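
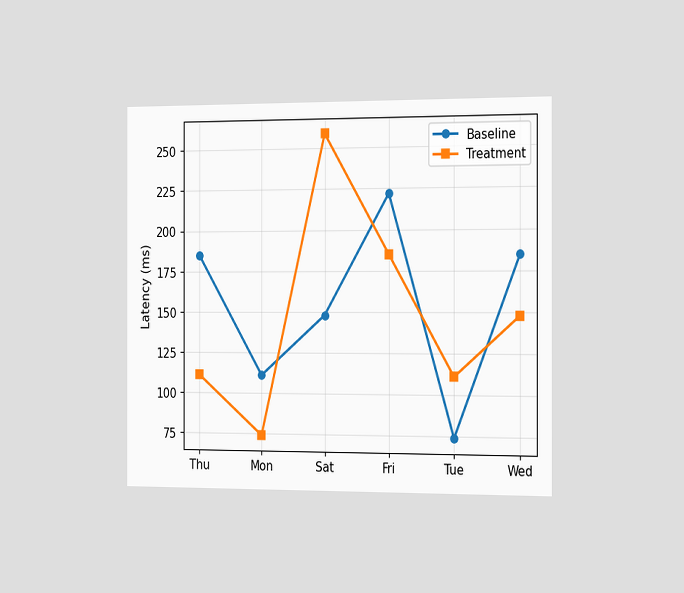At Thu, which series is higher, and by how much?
Baseline, by 74ms

The chart is viewed slightly from the right. At Thu, Baseline sits above the other line by 74ms.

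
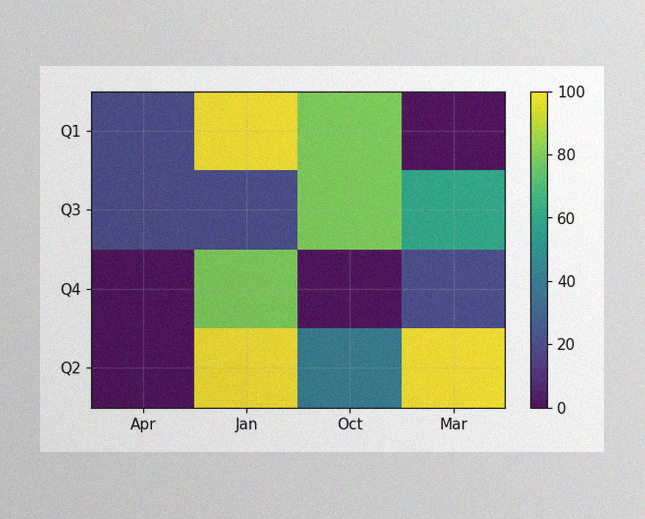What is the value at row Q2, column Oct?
40

The image has some photo noise and uneven lighting. Matching cell (Q2, Oct) against the colorbar gives 40.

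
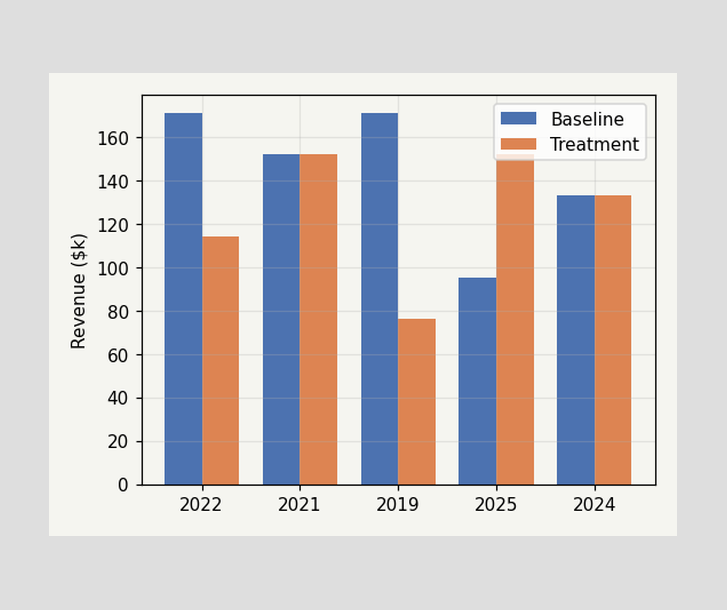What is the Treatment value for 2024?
$133k

The Treatment bar at 2024 reaches $133k on the y-axis.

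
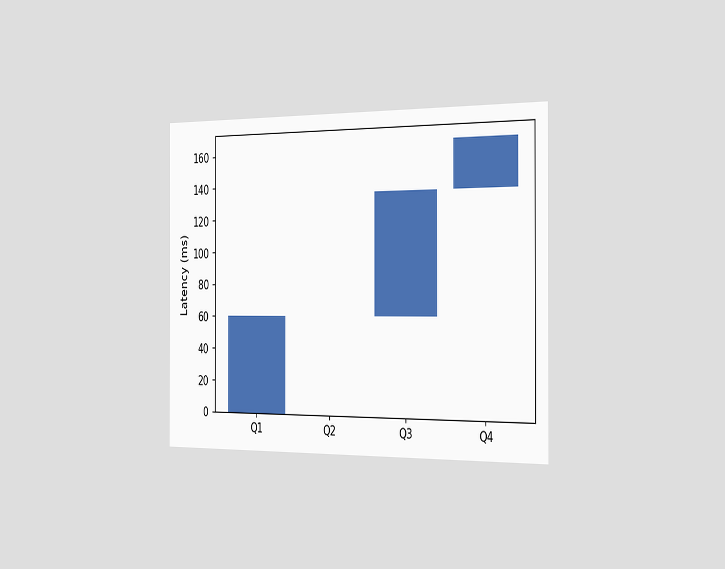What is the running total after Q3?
135ms

The chart is viewed slightly from the right. After Q3 the running total reaches 135ms.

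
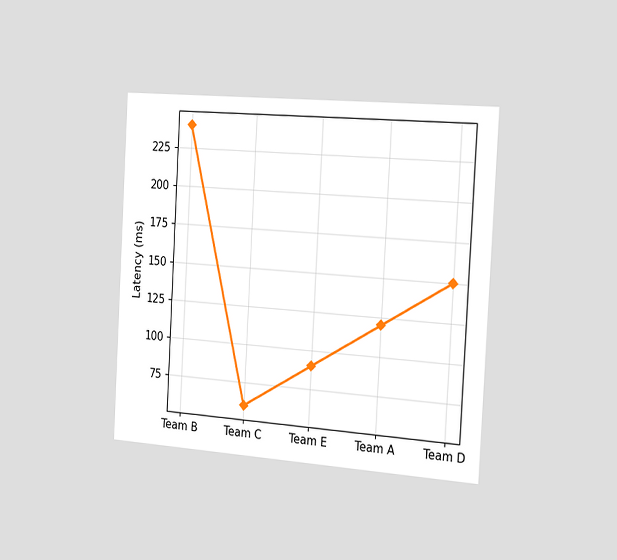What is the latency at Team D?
The chart is tilted about 3° clockwise and viewed slightly from the right. At Team D, the line is at 150ms.

150ms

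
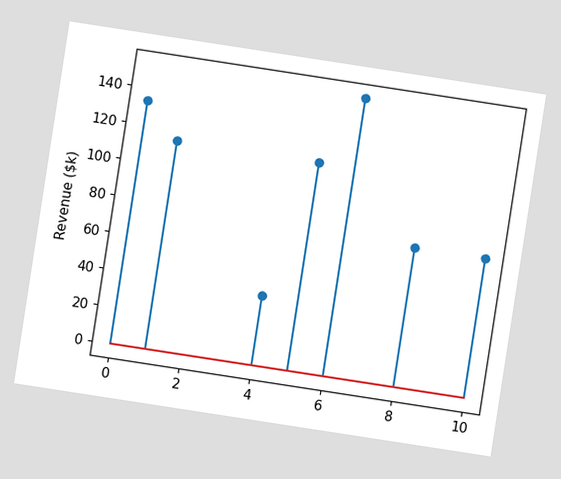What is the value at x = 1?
$114k

The chart is tilted about 9° clockwise. The stem at x=1 reaches $114k.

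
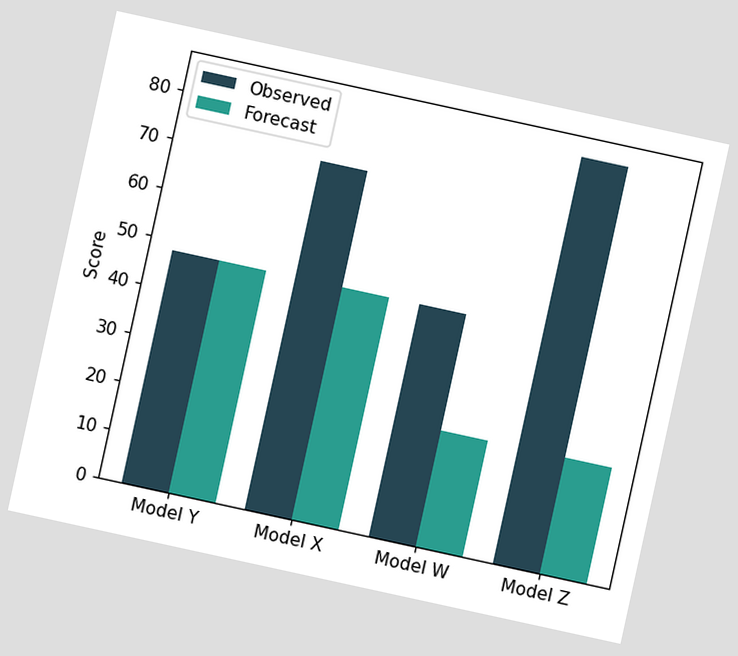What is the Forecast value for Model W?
24

The chart is tilted about 12° clockwise. The Forecast bar at Model W reaches 24 on the y-axis.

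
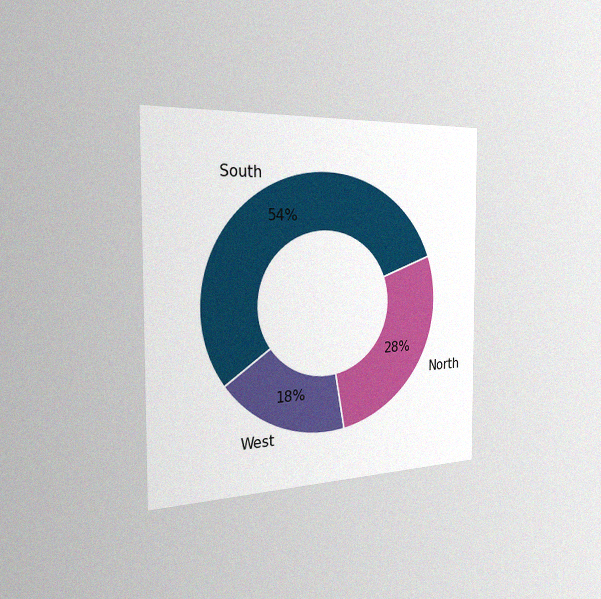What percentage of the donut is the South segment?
54%

The chart is viewed slightly from the left, with some photo noise. The South segment takes up 54% of the ring.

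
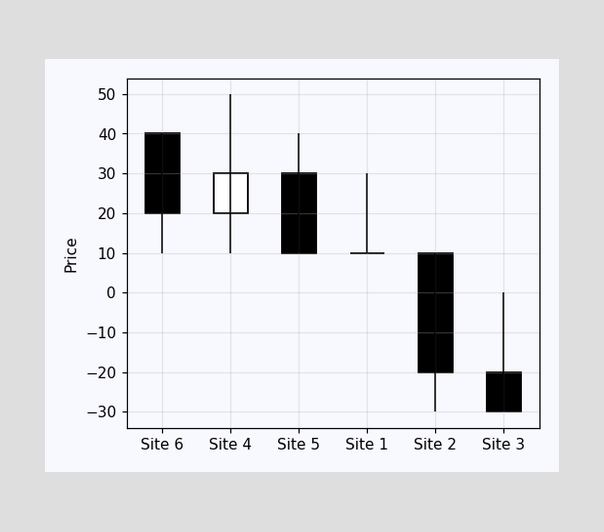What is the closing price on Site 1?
10

The Site 1 candle closes at 10.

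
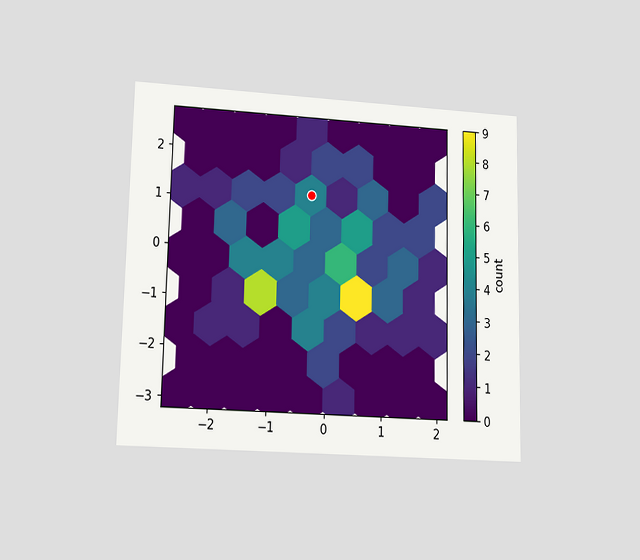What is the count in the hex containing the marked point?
The chart is viewed at a slight angle. The marked hex reads 4 on the colorbar.

4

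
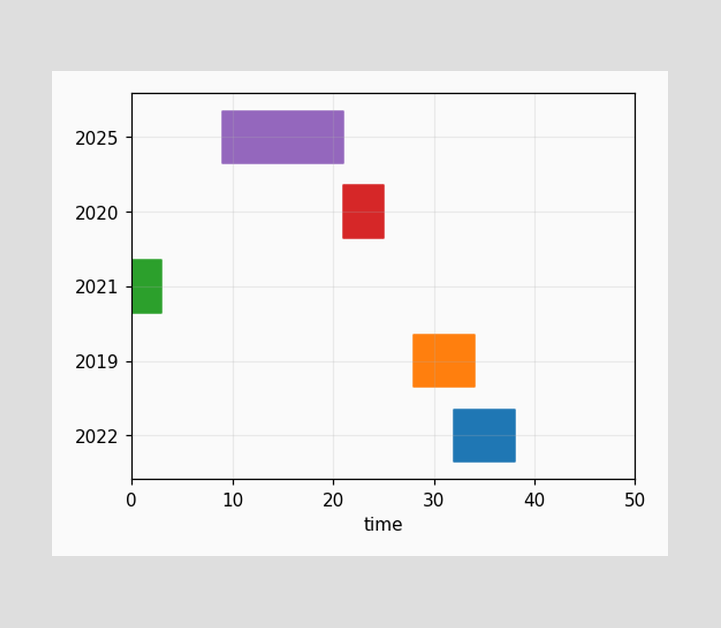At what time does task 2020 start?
21

The 2020 bar begins at t=21.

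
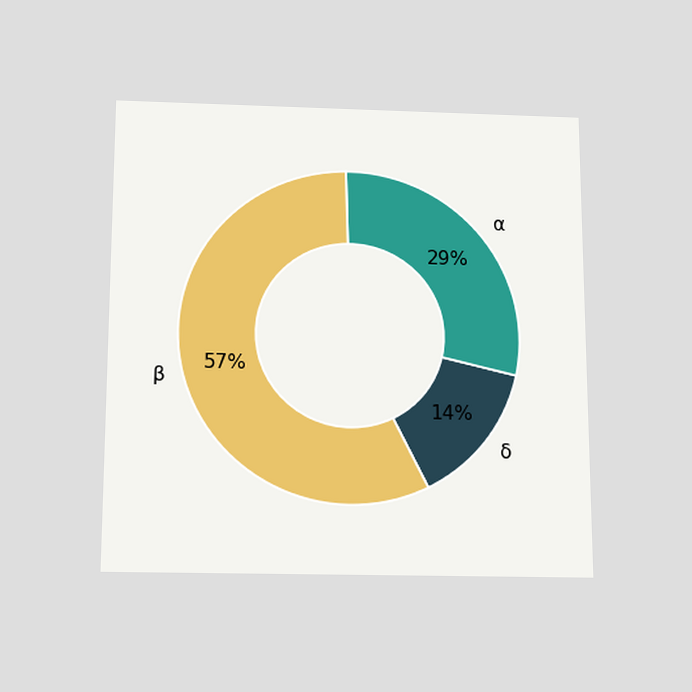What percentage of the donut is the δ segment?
14%

The chart is viewed slightly from below. The δ segment takes up 14% of the ring.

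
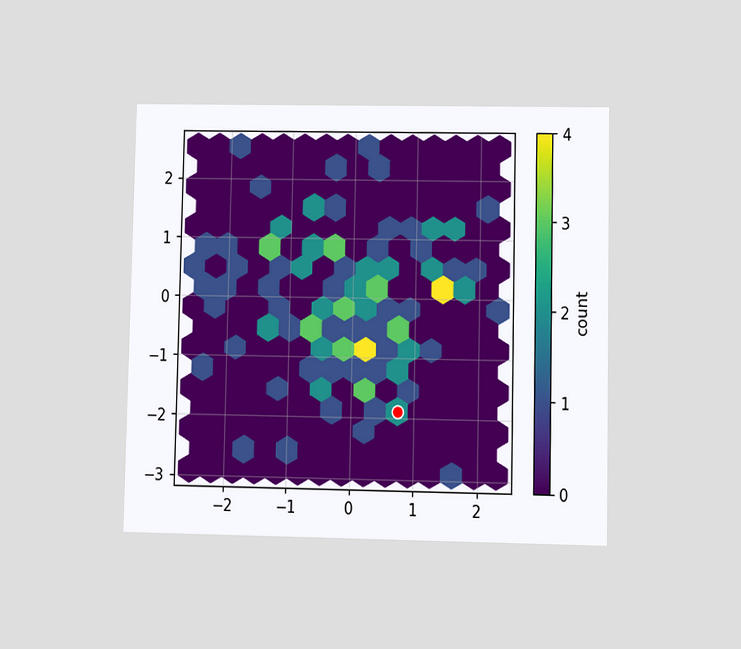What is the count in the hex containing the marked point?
2

The chart is viewed at a slight angle. The marked hex reads 2 on the colorbar.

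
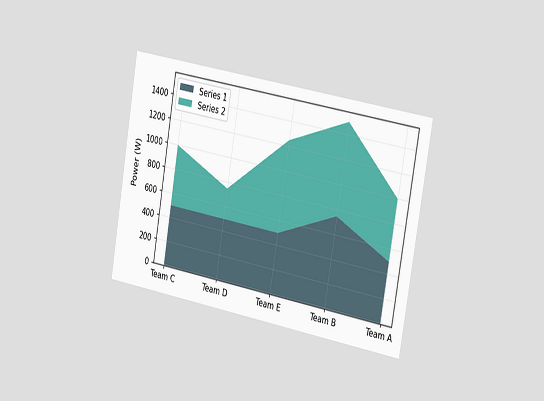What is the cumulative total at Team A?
1000W

The chart is tilted about 10° clockwise and viewed slightly from the right. The stacked total at Team A reaches 1000W.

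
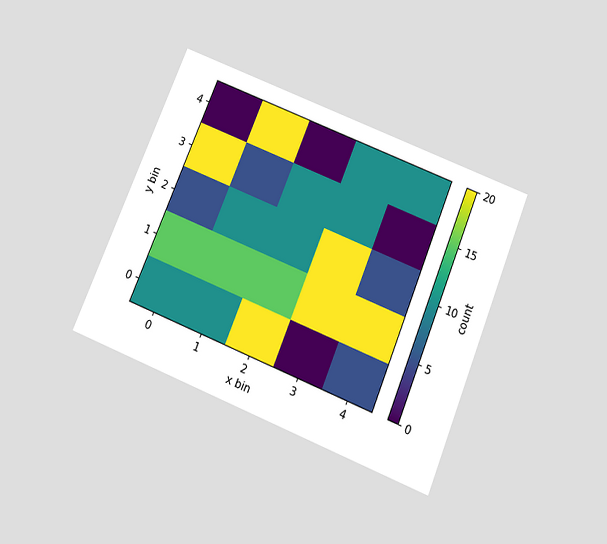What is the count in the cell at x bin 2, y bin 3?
10

The chart is tilted about 22° clockwise and viewed slightly from below. Matching the cell (2, 3) against the colorbar gives 10.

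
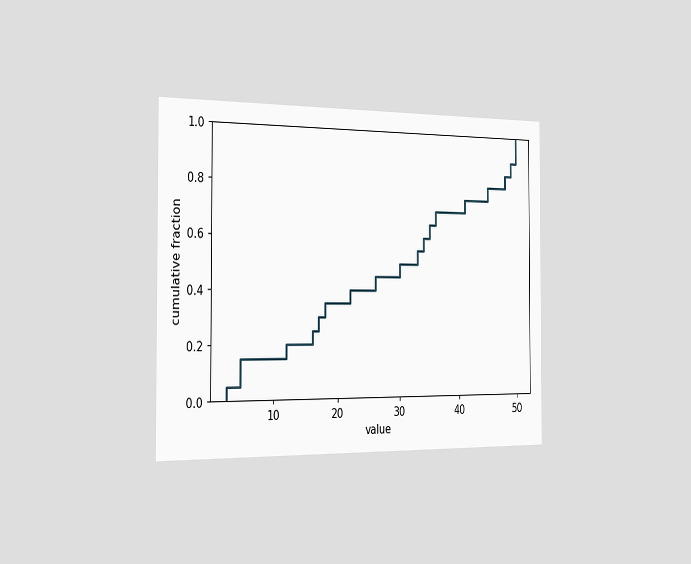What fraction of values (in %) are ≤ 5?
15%

The chart is viewed slightly from the left. At x=5 the ECDF step is at 15%.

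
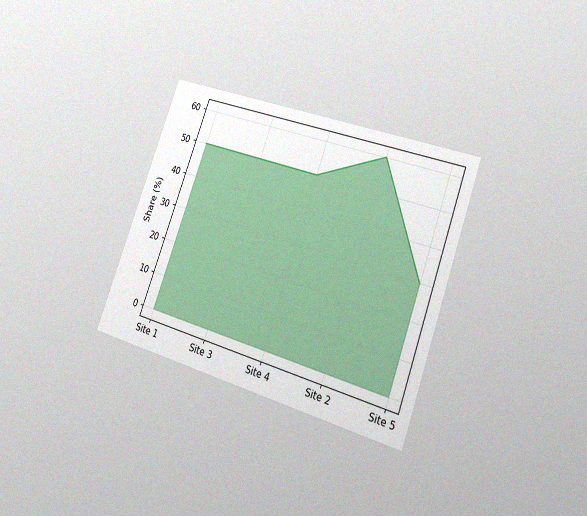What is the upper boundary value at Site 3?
50%

The chart is tilted about 20° clockwise and viewed slightly from the right, with some photo noise. At Site 3 the upper boundary is at 50%.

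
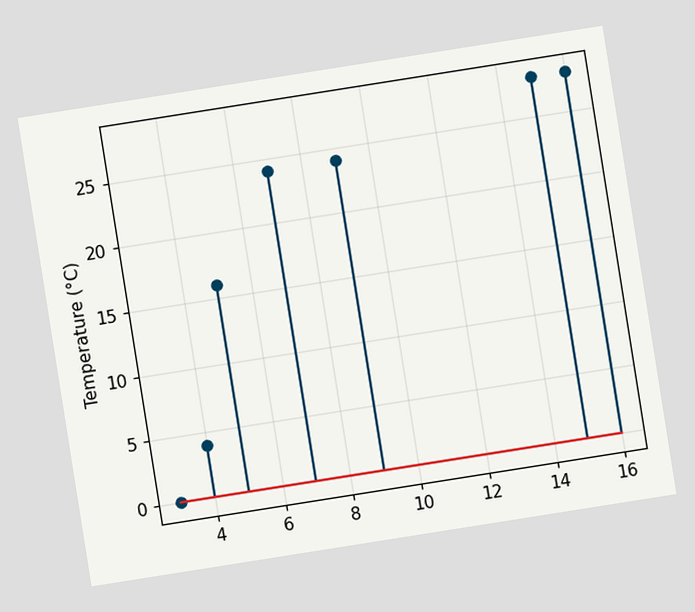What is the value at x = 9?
The chart is tilted about 9° counter-clockwise. The stem at x=9 reaches 24°C.

24°C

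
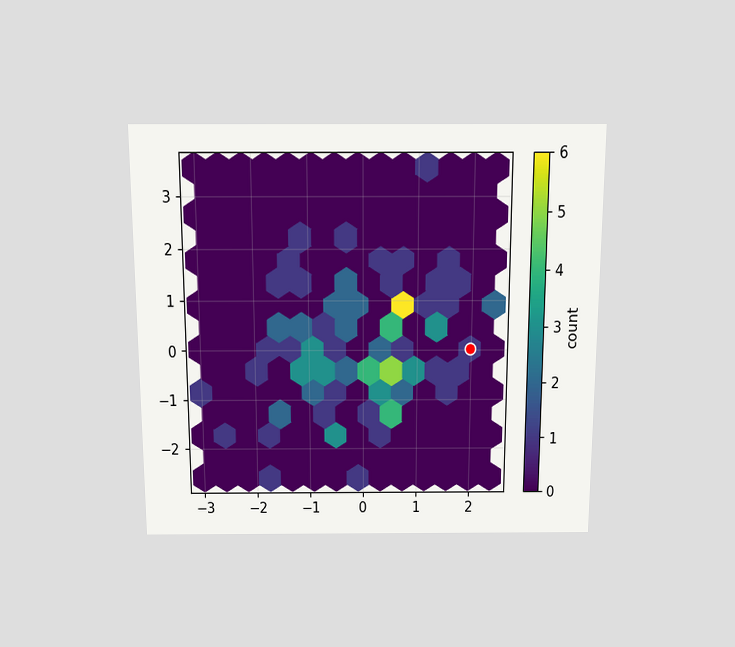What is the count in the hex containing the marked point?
The chart is viewed slightly from above. The marked hex reads 1 on the colorbar.

1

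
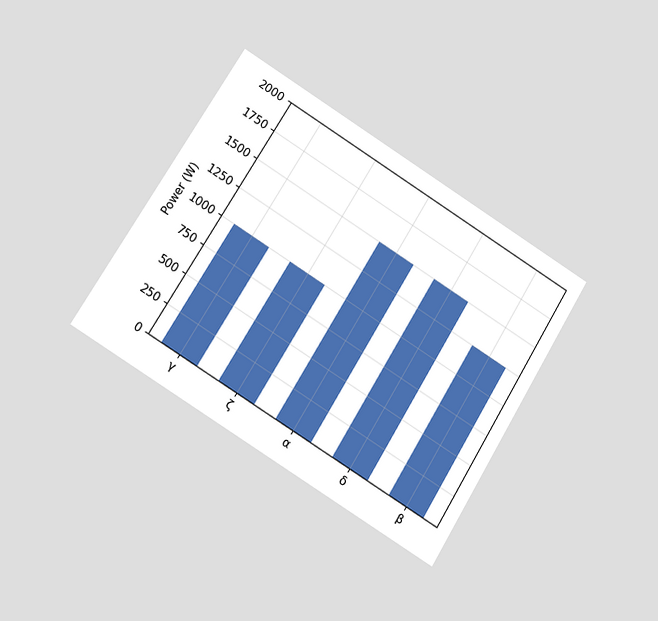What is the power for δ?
The chart is tilted about 31° clockwise and viewed at a slight angle. Reading along the chart's y-axis, the δ bar reaches 1500W.

1500W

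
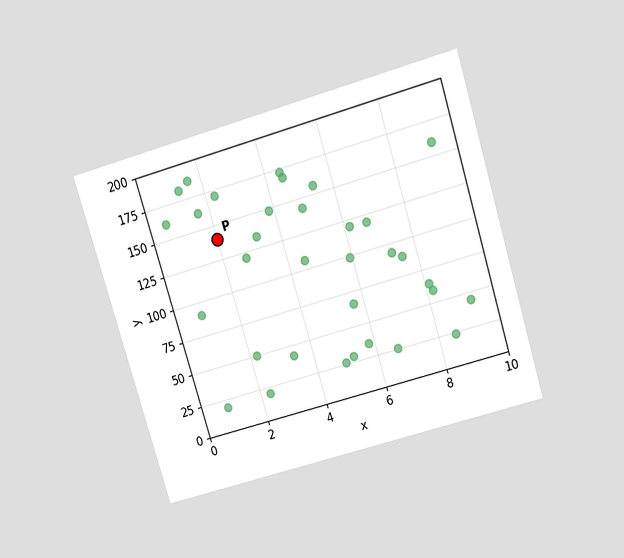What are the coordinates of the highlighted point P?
The chart is tilted about 17° counter-clockwise and viewed slightly from above. Following the gridlines from P to each axis, P sits at (2, 140).

(2, 140)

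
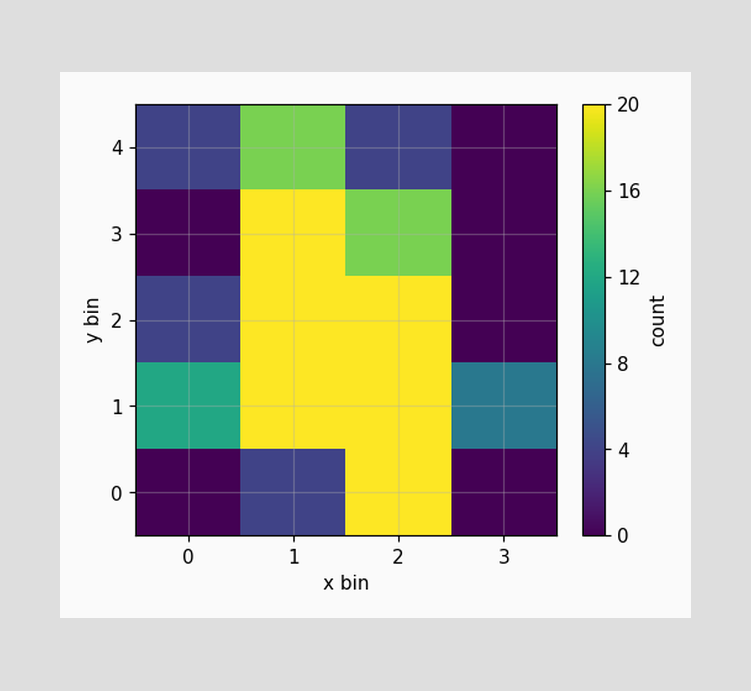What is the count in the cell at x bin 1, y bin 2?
20

Matching the cell (1, 2) against the colorbar gives 20.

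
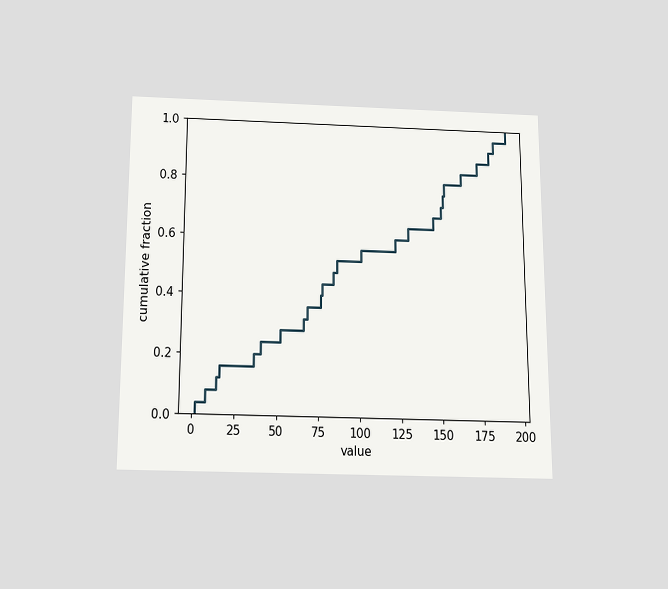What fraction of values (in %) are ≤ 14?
The chart is viewed slightly from below. At x=14 the ECDF step is at 12%.

12%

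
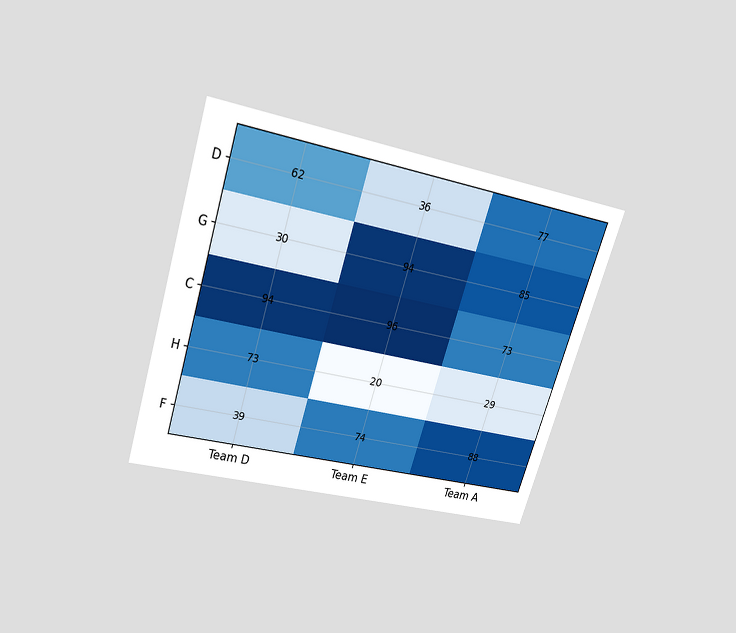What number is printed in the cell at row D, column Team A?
The chart is tilted about 18° clockwise and viewed slightly from above. The (D, Team A) cell reads 77.

77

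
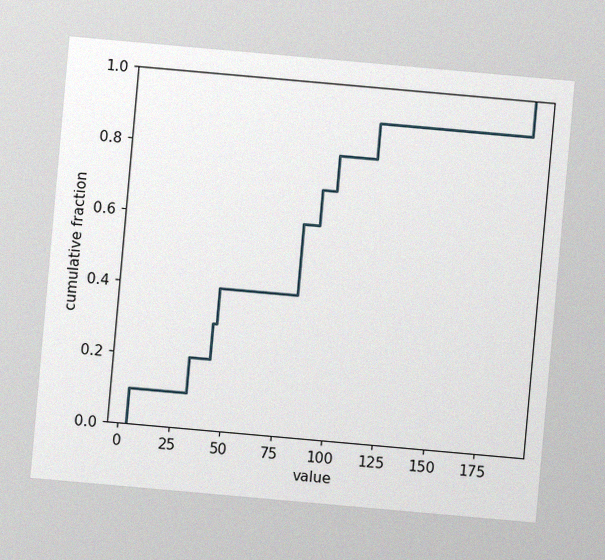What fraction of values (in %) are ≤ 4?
The chart is tilted about 5° clockwise, with some photo noise. At x=4 the ECDF step is at 10%.

10%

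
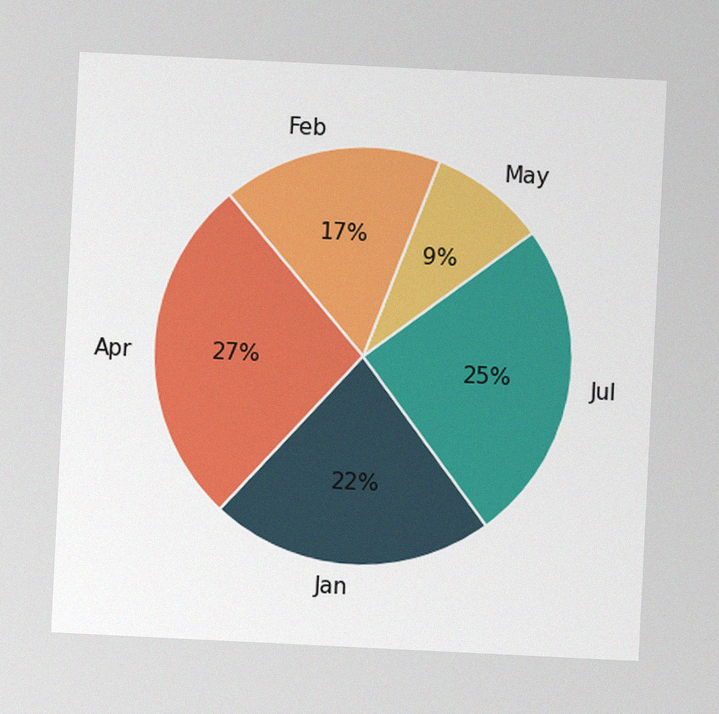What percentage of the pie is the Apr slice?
The chart is tilted about 3° clockwise, with some photo noise. The Apr slice takes up 27% of the pie.

27%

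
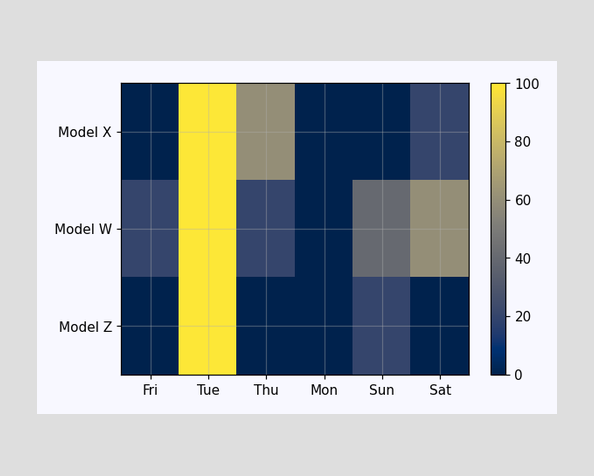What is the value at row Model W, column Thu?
Matching cell (Model W, Thu) against the colorbar gives 20.

20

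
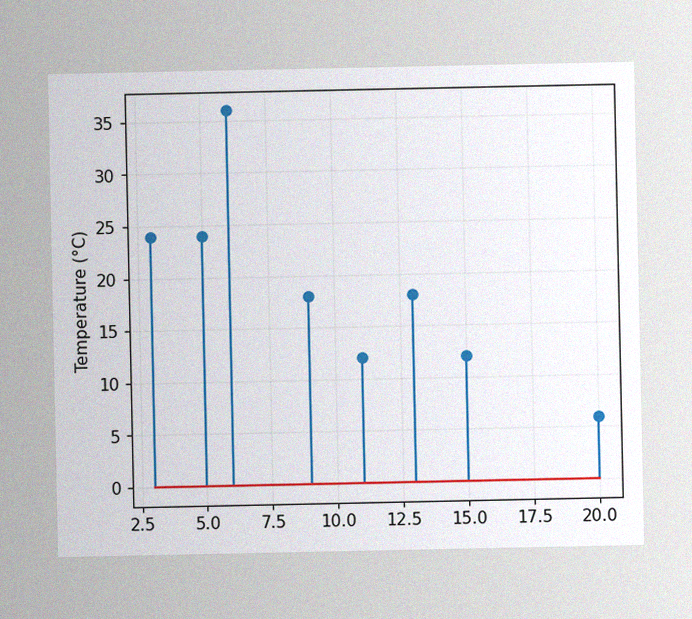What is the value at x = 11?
The image has some photo noise and uneven lighting. The stem at x=11 reaches 12°C.

12°C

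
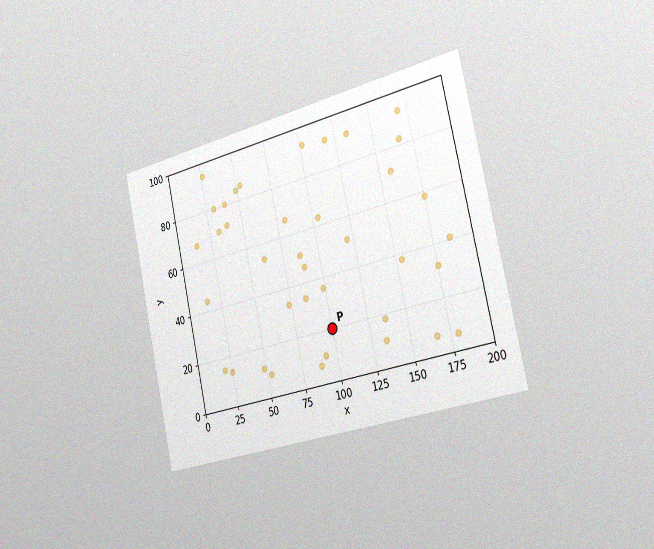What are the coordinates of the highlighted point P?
(100, 20)

The chart is tilted about 13° counter-clockwise and viewed slightly from the right, with some photo noise. Following the gridlines from P to each axis, P sits at (100, 20).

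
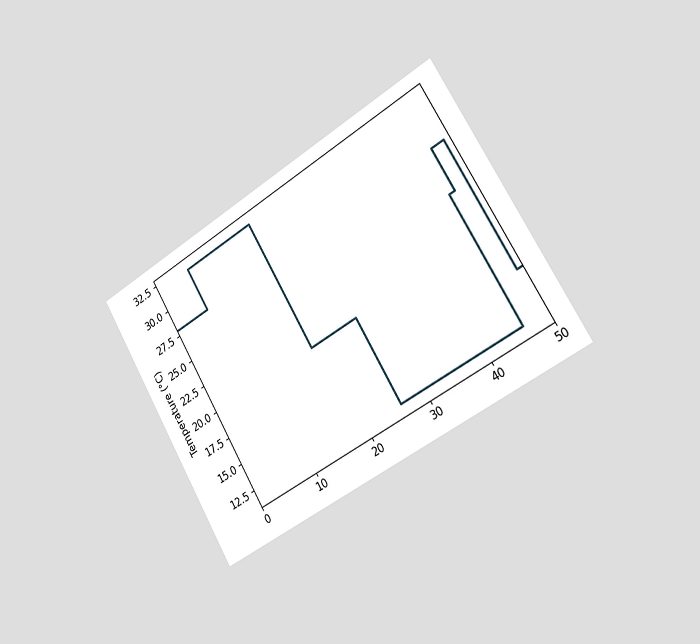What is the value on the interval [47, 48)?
28°C

The chart is tilted about 31° counter-clockwise and viewed slightly from the right. On [47, 48) the step sits at 28°C.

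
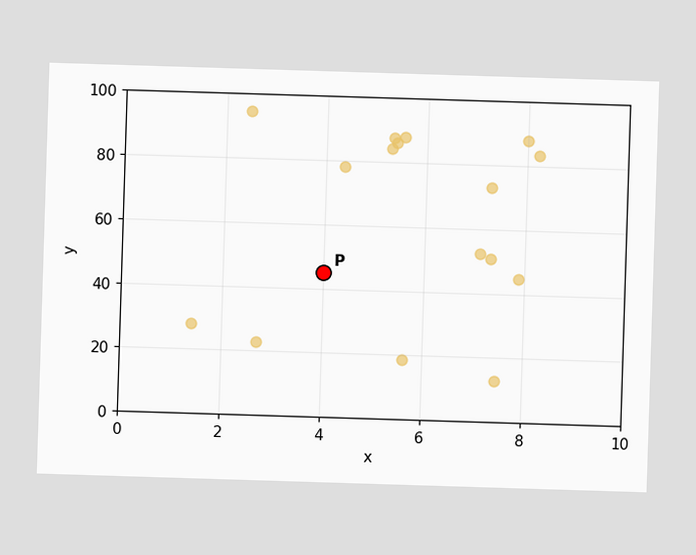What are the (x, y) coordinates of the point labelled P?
(4, 45)

Following the gridlines from P to each axis, P sits at (4, 45).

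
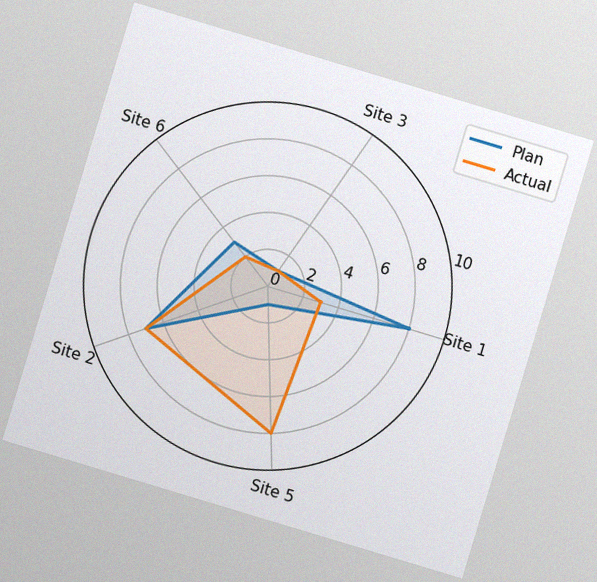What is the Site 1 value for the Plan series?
8

The chart is tilted about 17° clockwise, with some photo noise. On the Site 1 axis, Plan reaches 8.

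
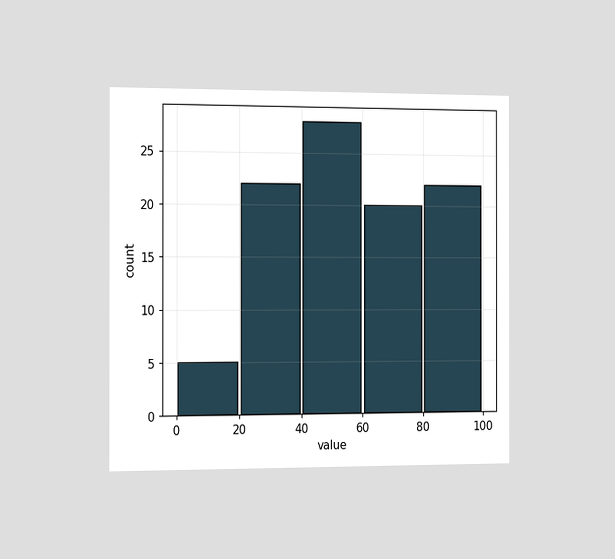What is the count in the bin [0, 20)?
The chart is viewed slightly from the left. The [0, 20) bin has height 5.

5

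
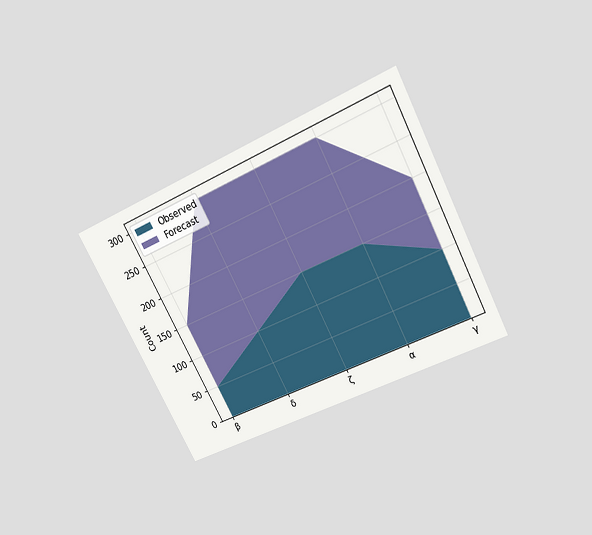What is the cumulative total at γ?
The chart is tilted about 27° counter-clockwise and viewed slightly from above. The stacked total at γ reaches 200.

200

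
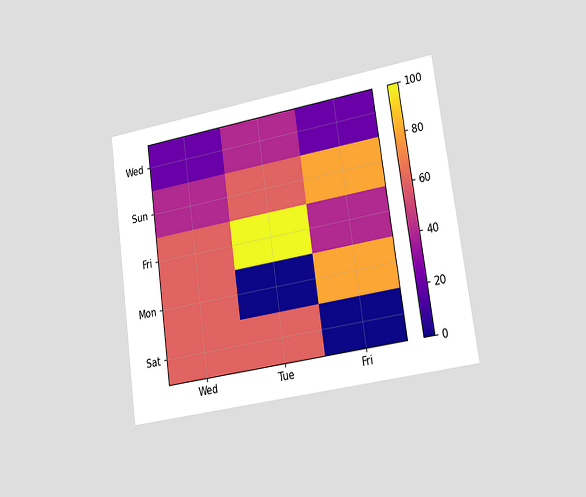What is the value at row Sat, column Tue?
The chart is tilted about 8° counter-clockwise and viewed slightly from the right. Matching cell (Sat, Tue) against the colorbar gives 60.

60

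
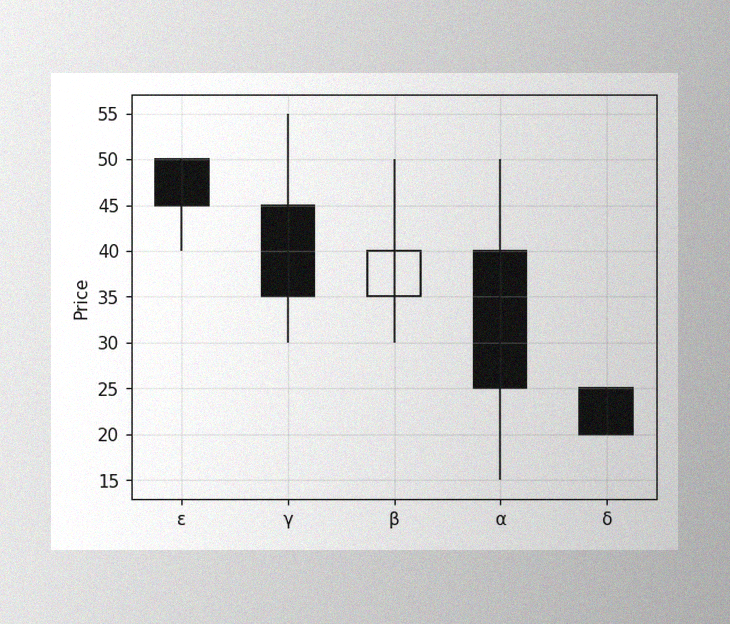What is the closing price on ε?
The image has some photo noise and uneven lighting. The ε candle closes at 45.

45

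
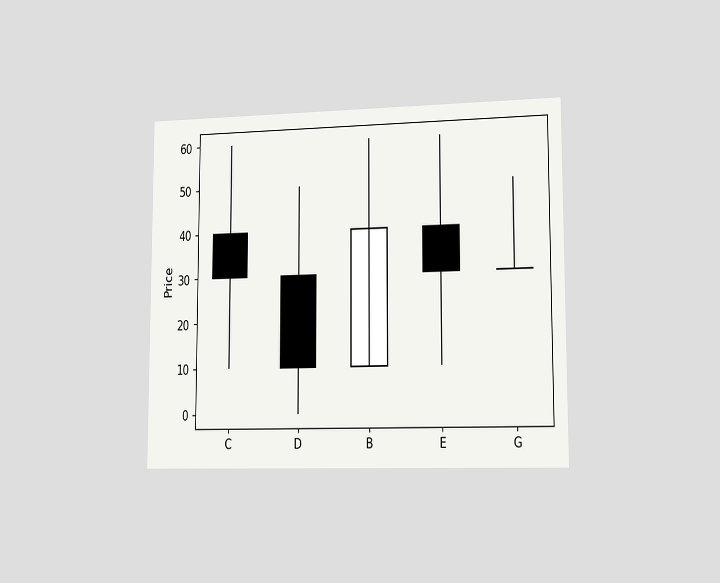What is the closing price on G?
30

The chart is viewed slightly from the right. The G candle closes at 30.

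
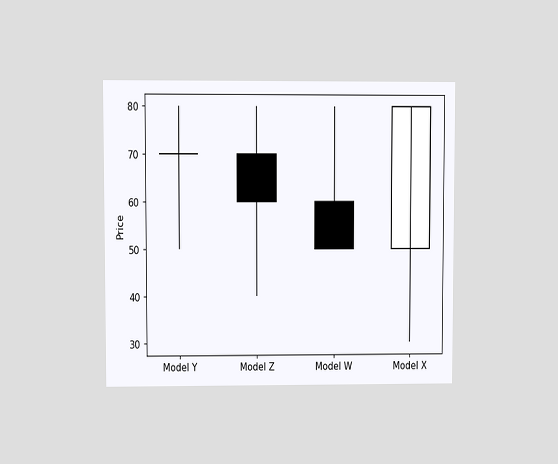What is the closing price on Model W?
The chart is viewed at a slight angle. The Model W candle closes at 50.

50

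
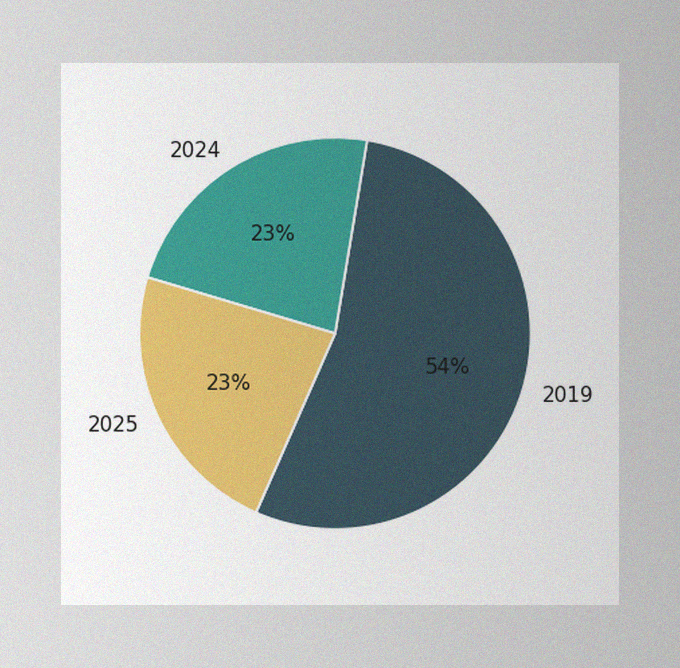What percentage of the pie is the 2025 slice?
The image has some photo noise and uneven lighting. The 2025 slice takes up 23% of the pie.

23%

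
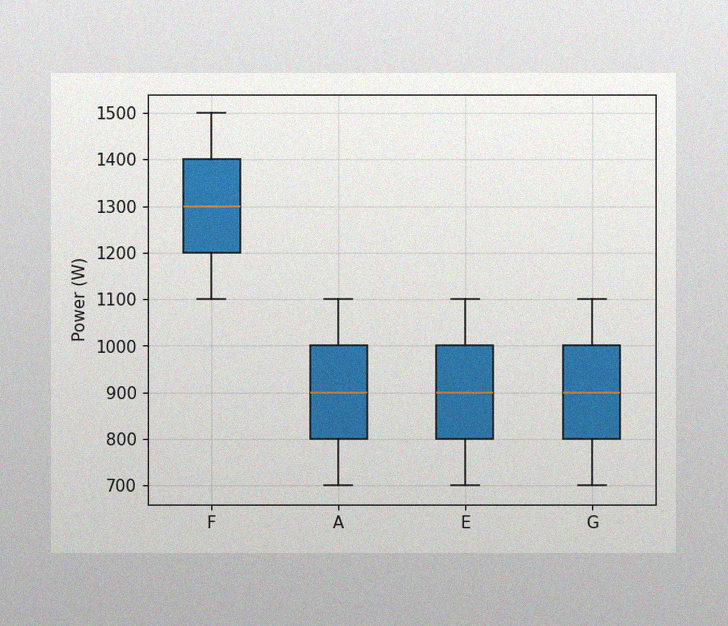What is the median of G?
The image has some photo noise and uneven lighting. The median line in the G box sits at 900W.

900W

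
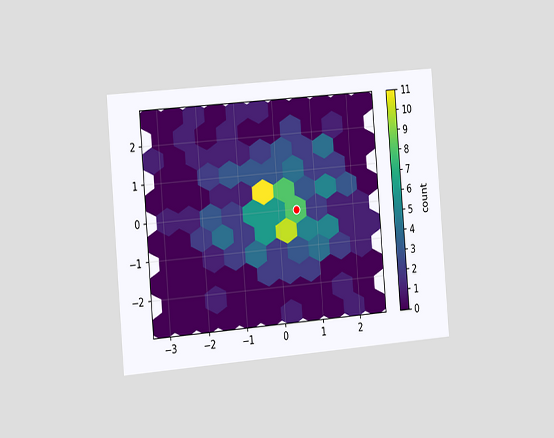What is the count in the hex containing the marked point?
The chart is tilted about 5° counter-clockwise and viewed slightly from the left. The marked hex reads 8 on the colorbar.

8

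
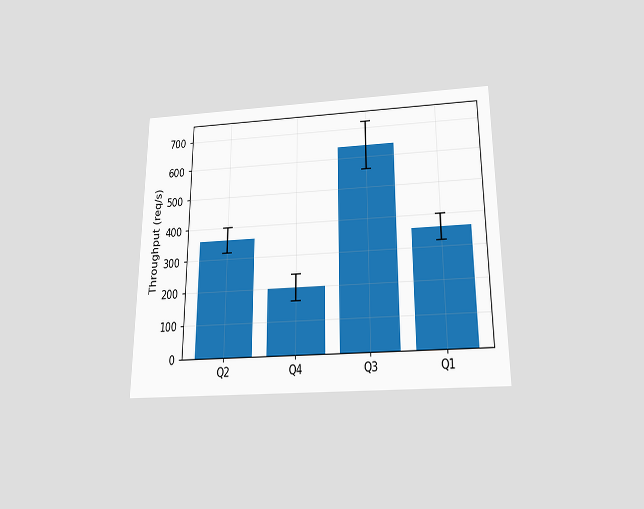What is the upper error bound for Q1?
The chart is viewed slightly from below. The Q1 bar's upper whisker reaches 400req/s.

400req/s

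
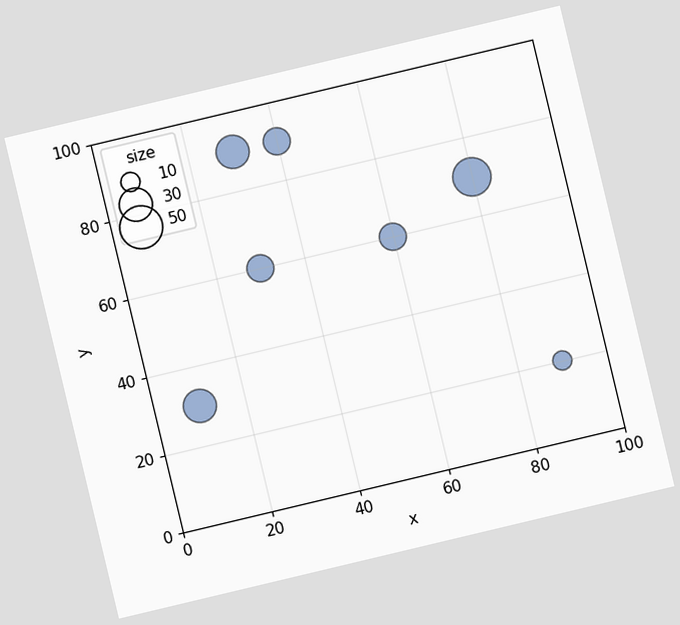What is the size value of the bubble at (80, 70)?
40

The chart is tilted about 13° counter-clockwise. Matching the bubble at (80, 70) against the size legend gives 40.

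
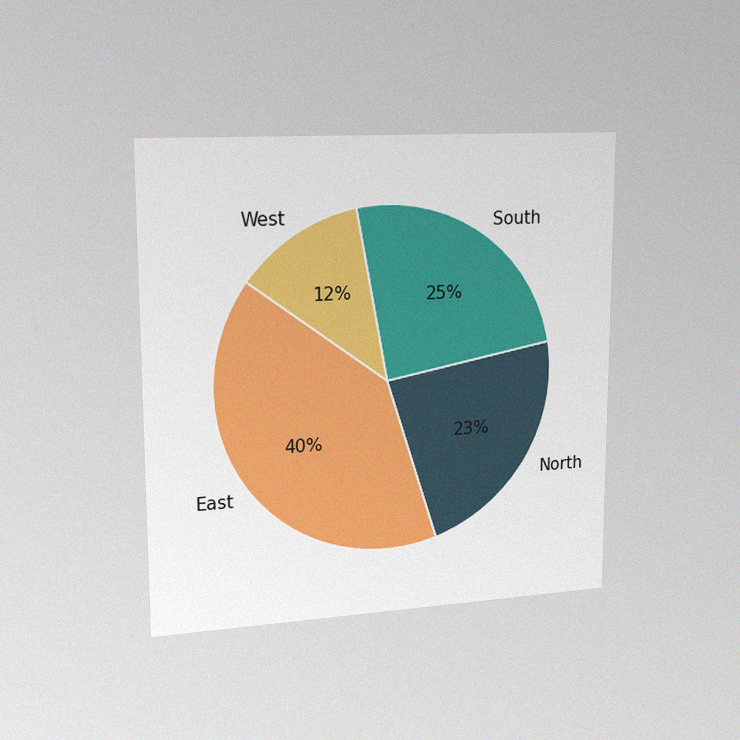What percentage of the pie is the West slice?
12%

The chart is viewed slightly from the left, with some photo noise. The West slice takes up 12% of the pie.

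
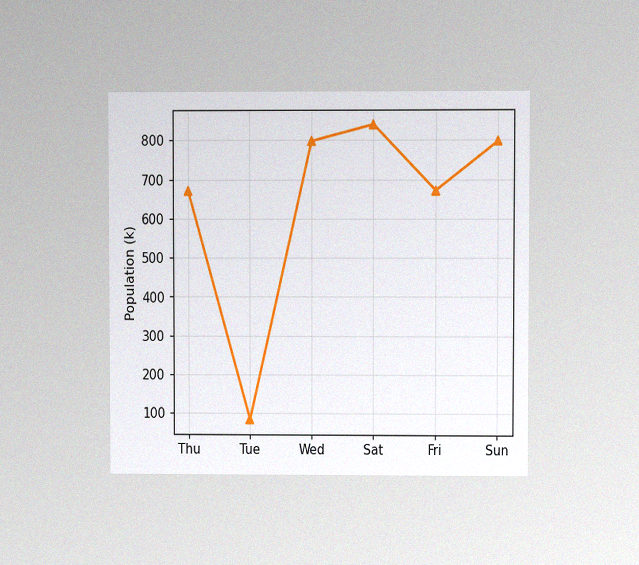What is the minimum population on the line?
The chart is viewed at a slight angle, with some photo noise. The lowest point is at Tue, and reading across to the y-axis gives 84k.

84k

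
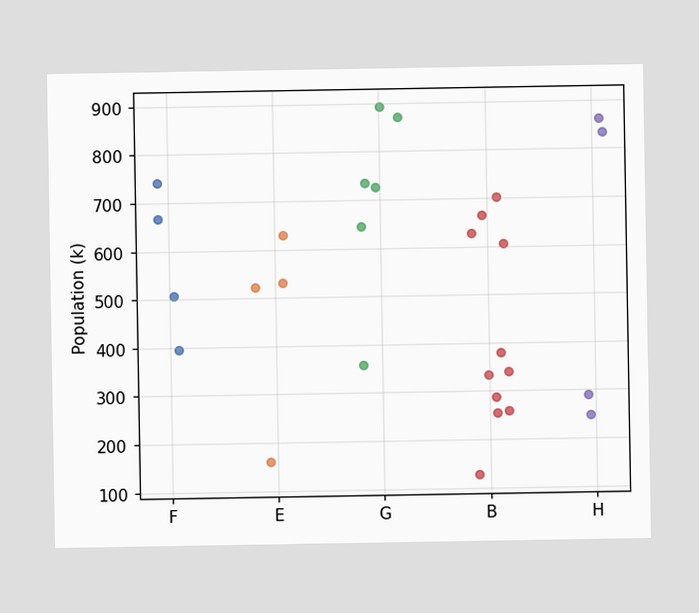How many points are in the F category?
Counting the markers in the F column gives 4.

4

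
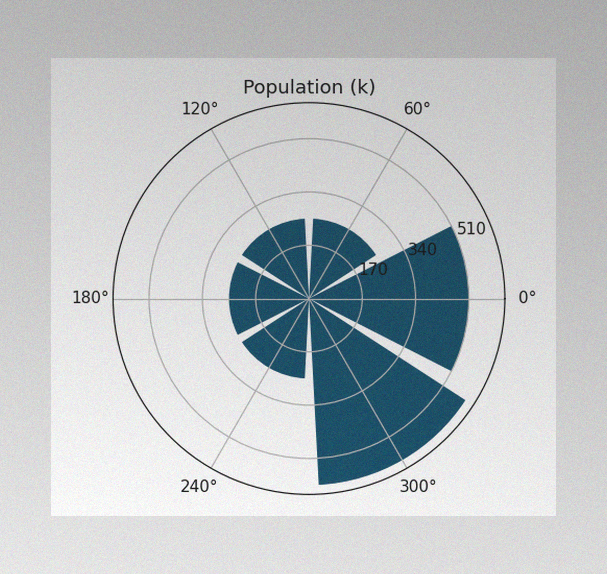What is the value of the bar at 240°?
255k

The image has some photo noise and uneven lighting. The bar at 240° reaches 255k on the radial axis.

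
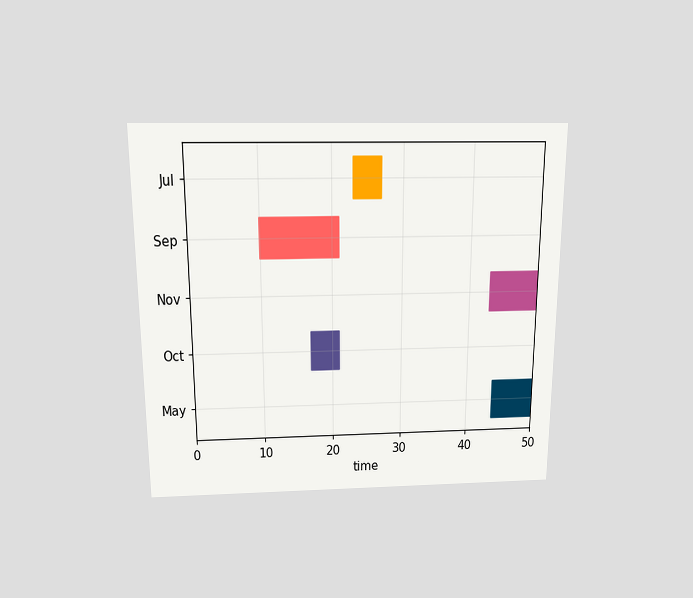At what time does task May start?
44

The chart is viewed slightly from above. The May bar begins at t=44.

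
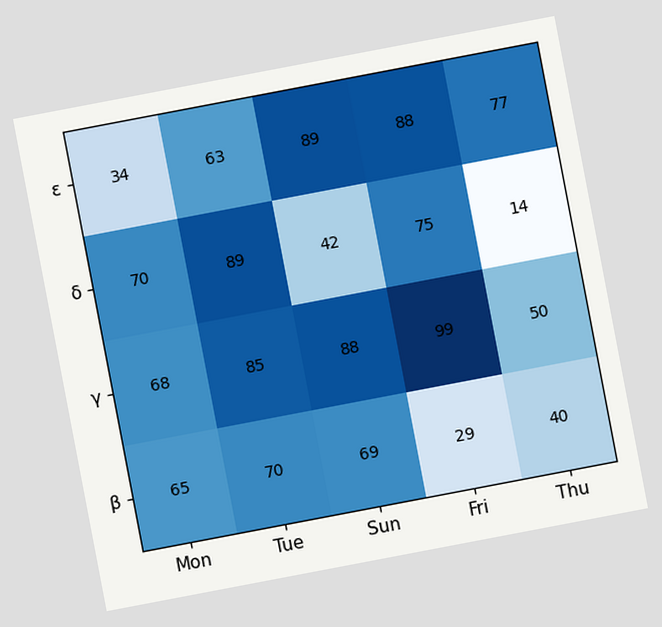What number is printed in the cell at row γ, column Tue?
85

The chart is tilted about 11° counter-clockwise. The (γ, Tue) cell reads 85.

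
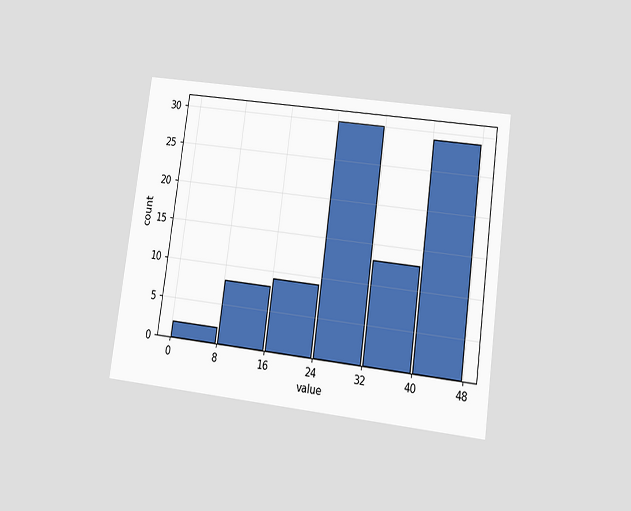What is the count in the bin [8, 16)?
The chart is tilted about 8° clockwise and viewed at a slight angle. The [8, 16) bin has height 8.

8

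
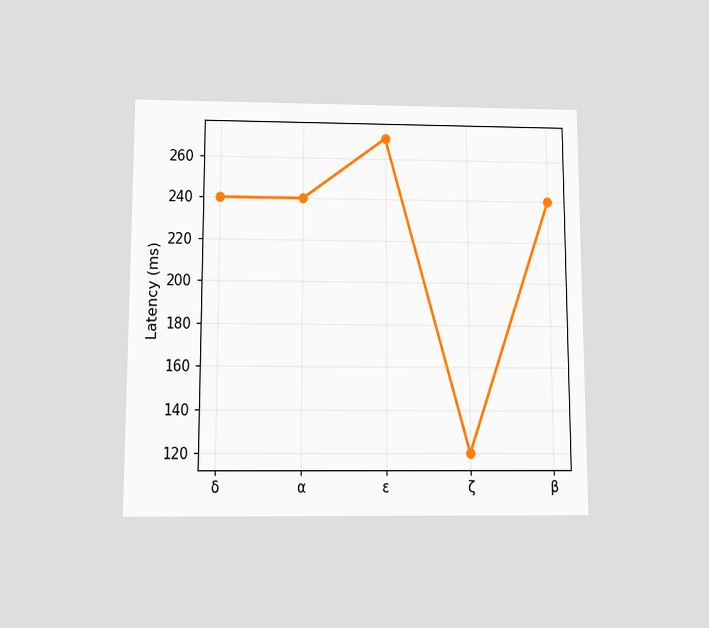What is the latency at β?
240ms

The chart is viewed slightly from below. At β, the line is at 240ms.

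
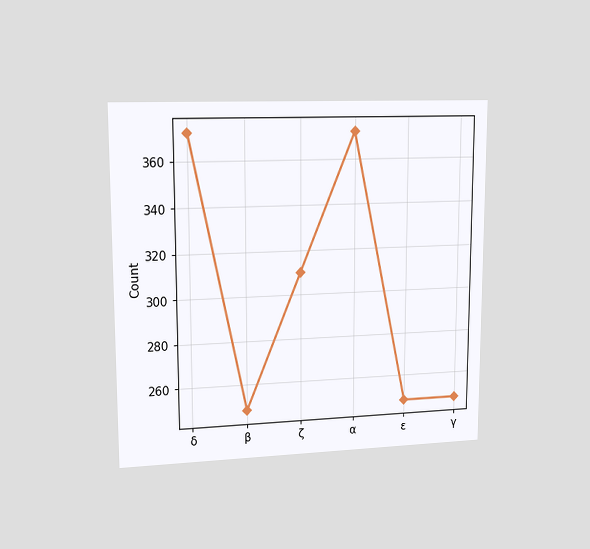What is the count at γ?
The chart is viewed slightly from the left. At γ, the line is at 248.

248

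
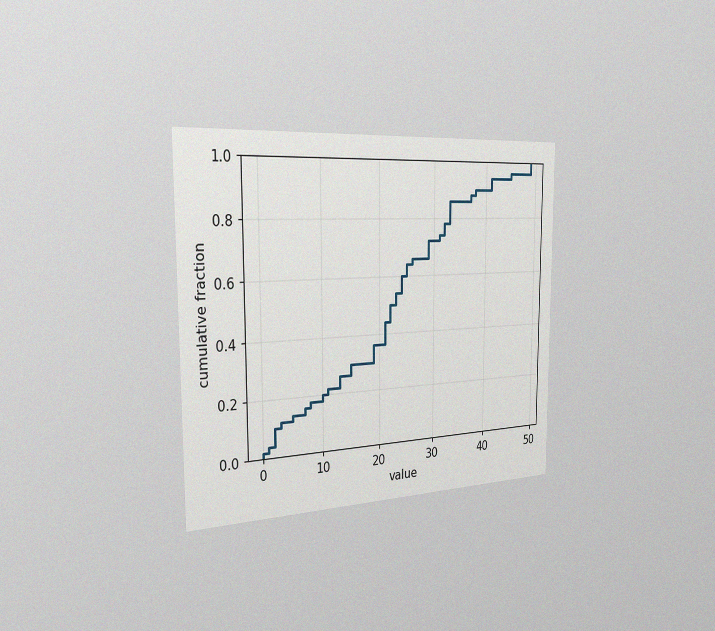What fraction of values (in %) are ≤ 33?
86%

The chart is viewed slightly from the left, with some photo noise. At x=33 the ECDF step is at 86%.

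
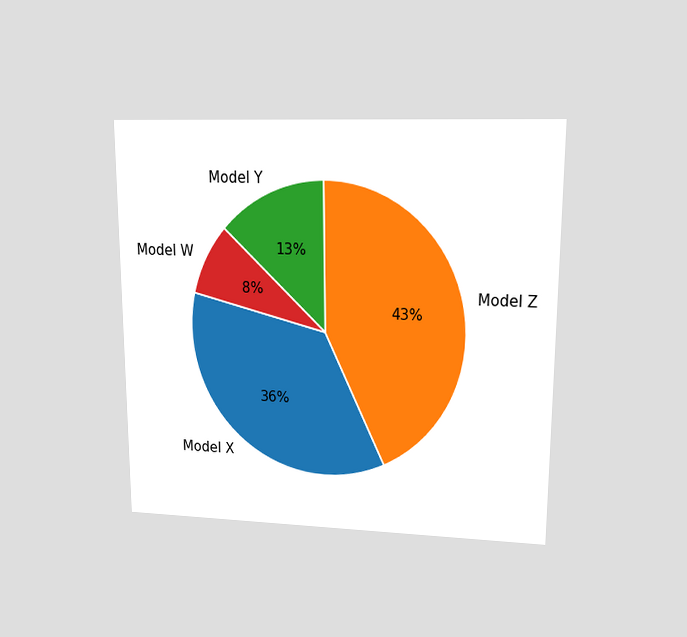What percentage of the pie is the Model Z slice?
The chart is viewed at a slight angle. The Model Z slice takes up 43% of the pie.

43%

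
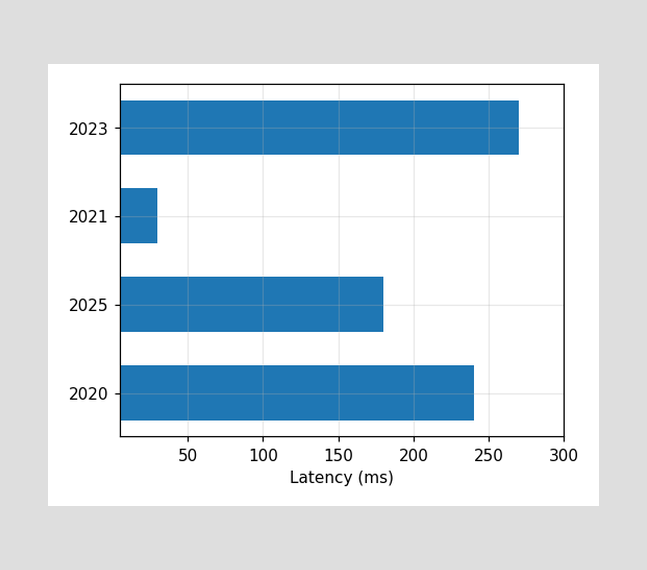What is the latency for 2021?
30ms

Reading along the chart's x-axis, the 2021 bar reaches 30ms.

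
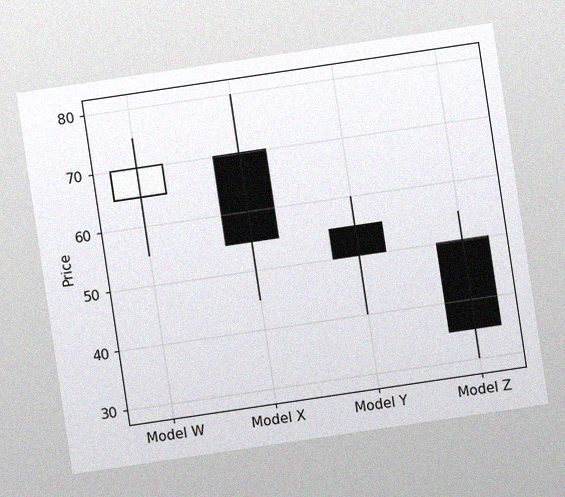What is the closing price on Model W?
The chart is tilted about 8° counter-clockwise, with some photo noise. The Model W candle closes at 70.

70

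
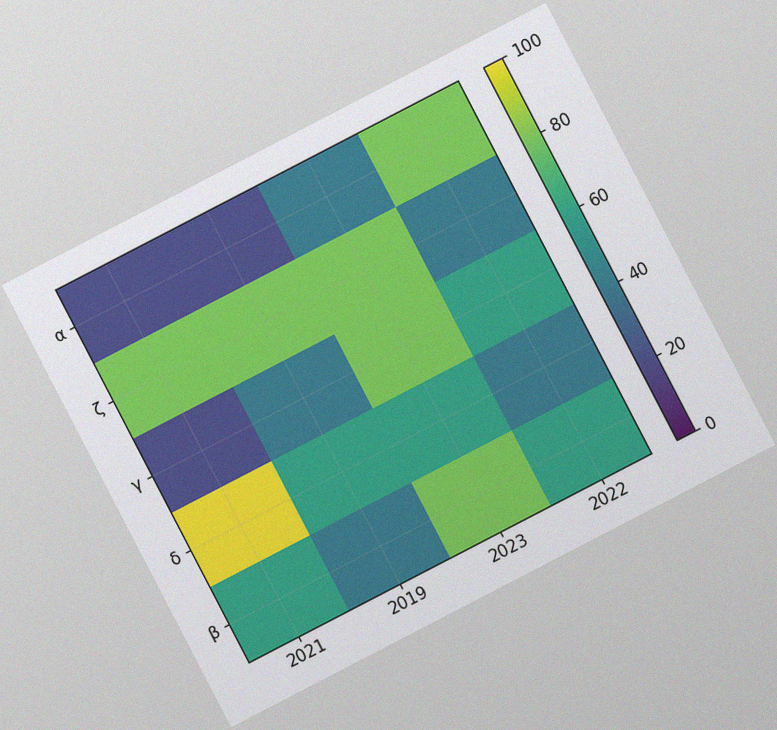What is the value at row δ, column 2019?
The chart is tilted about 27° counter-clockwise, with some photo noise. Matching cell (δ, 2019) against the colorbar gives 60.

60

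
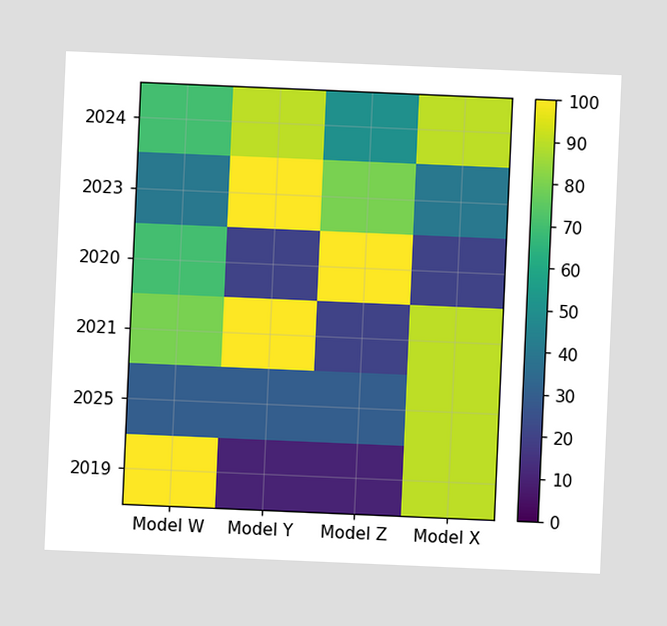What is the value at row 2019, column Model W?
The chart is tilted about 2° clockwise. Matching cell (2019, Model W) against the colorbar gives 100.

100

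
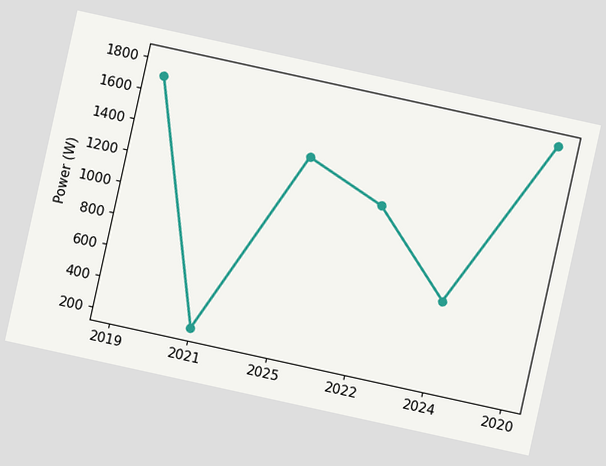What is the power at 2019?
The chart is tilted about 12° clockwise. At 2019, the line is at 1700W.

1700W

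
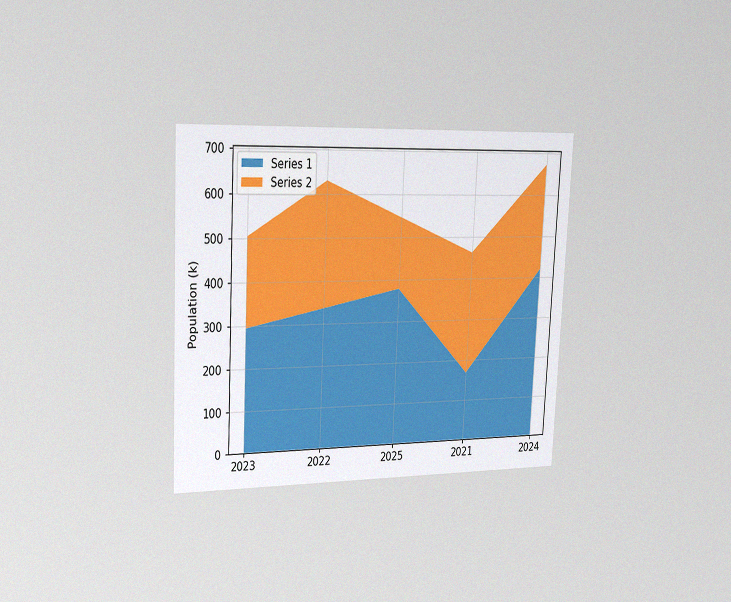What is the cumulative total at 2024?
672k

The chart is tilted about 3° clockwise and viewed slightly from the left, with some photo noise. The stacked total at 2024 reaches 672k.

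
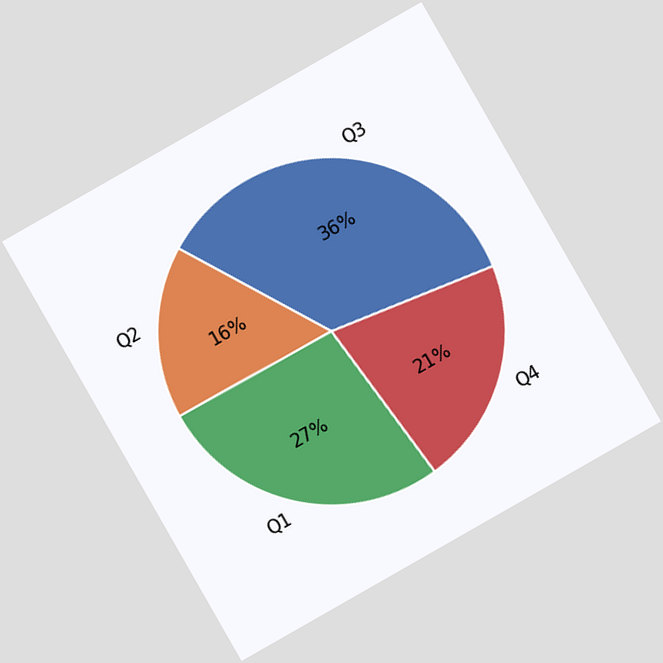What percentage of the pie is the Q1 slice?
The chart is tilted about 30° counter-clockwise. The Q1 slice takes up 27% of the pie.

27%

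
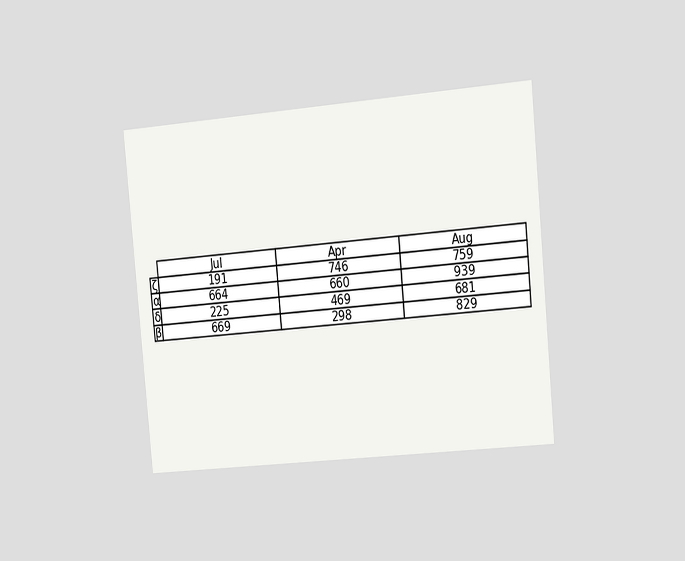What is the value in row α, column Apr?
The chart is tilted about 5° counter-clockwise and viewed slightly from the right. The (α, Apr) cell reads 660.

660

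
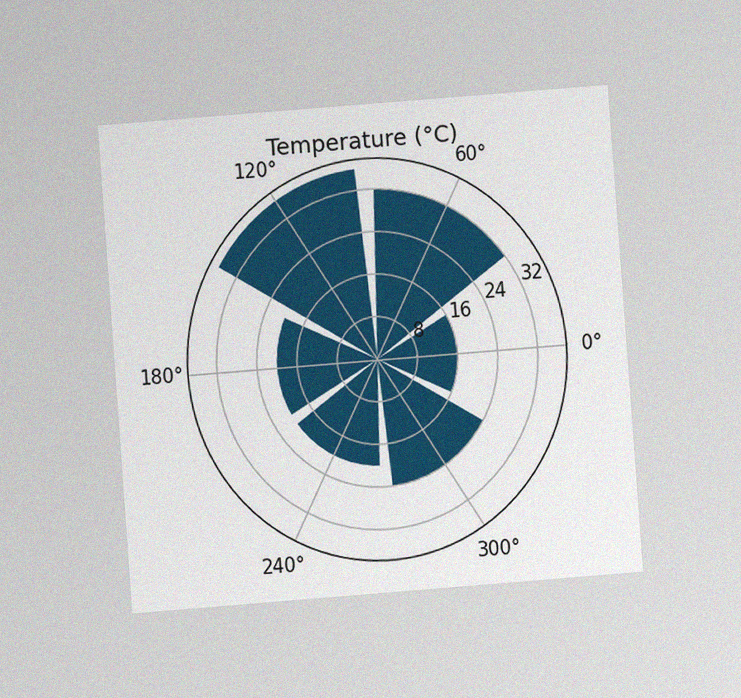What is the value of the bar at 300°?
The chart is tilted about 4° counter-clockwise and viewed at a slight angle, with some photo noise. The bar at 300° reaches 24°C on the radial axis.

24°C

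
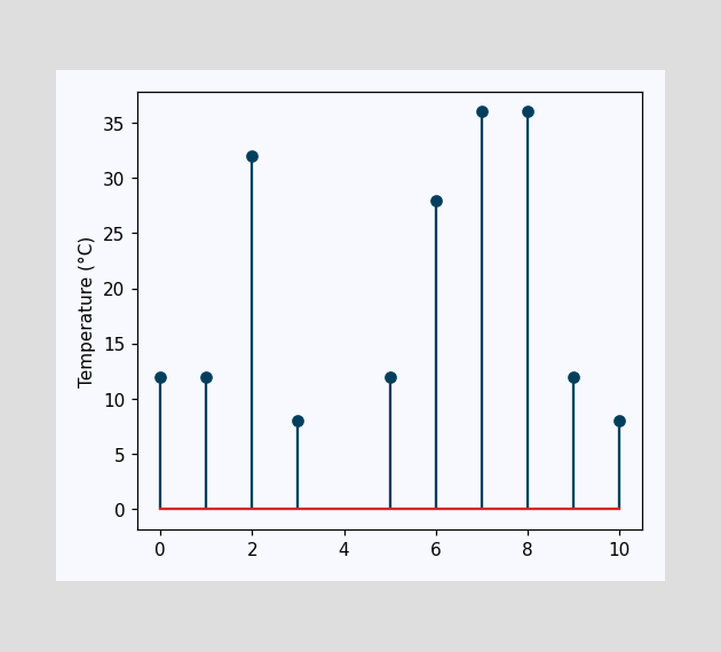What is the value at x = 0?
12°C

The stem at x=0 reaches 12°C.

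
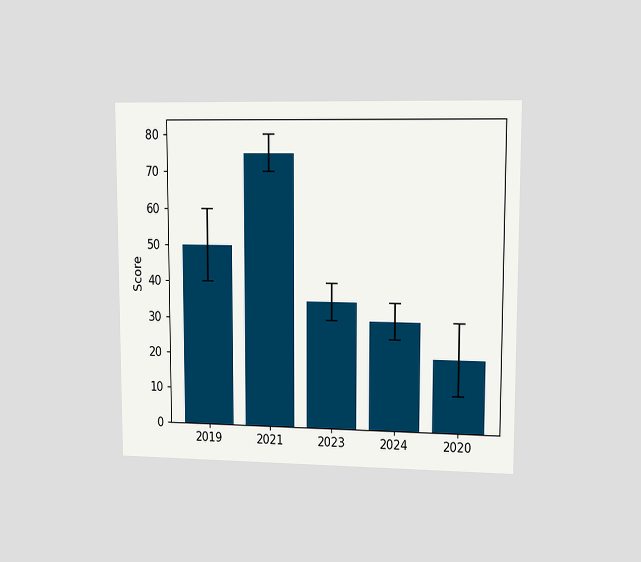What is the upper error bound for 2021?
The chart is viewed at a slight angle. The 2021 bar's upper whisker reaches 80.

80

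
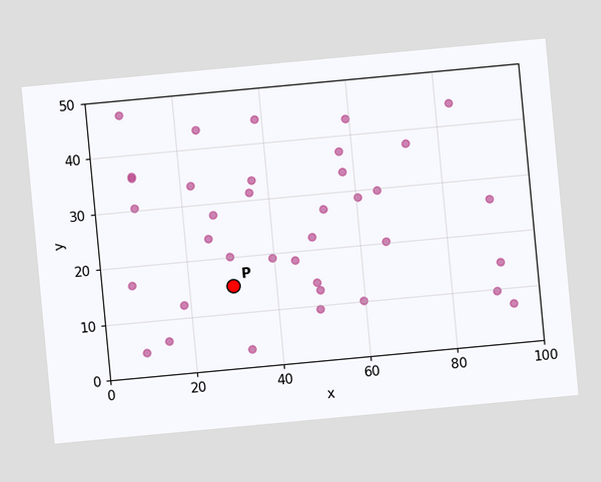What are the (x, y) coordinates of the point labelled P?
The chart is tilted about 5° counter-clockwise. Following the gridlines from P to each axis, P sits at (30, 15).

(30, 15)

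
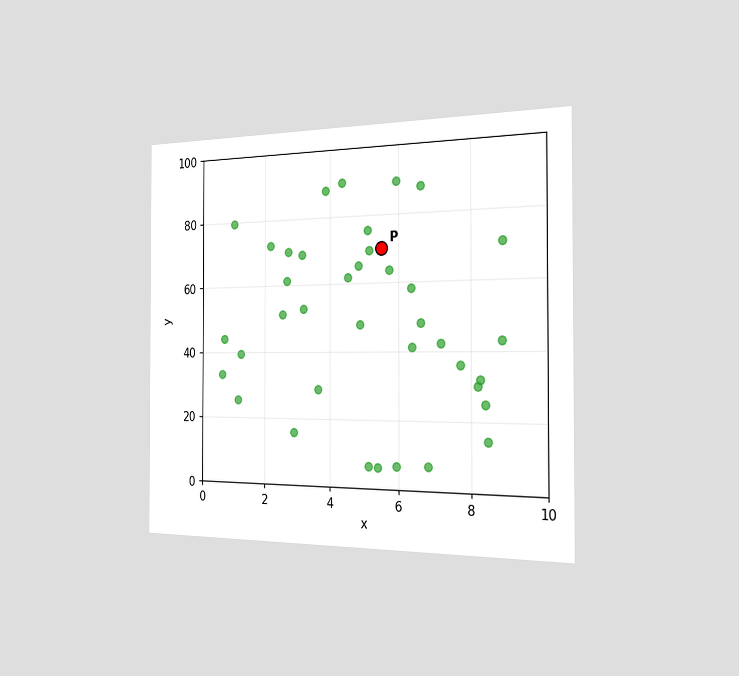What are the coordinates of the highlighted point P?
The chart is viewed slightly from the right. Following the gridlines from P to each axis, P sits at (5.5, 70).

(5.5, 70)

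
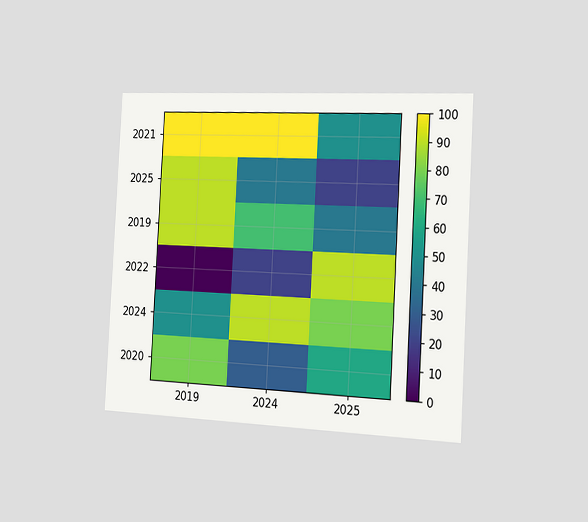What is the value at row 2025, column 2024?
The chart is tilted about 3° clockwise and viewed slightly from the right. Matching cell (2025, 2024) against the colorbar gives 40.

40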